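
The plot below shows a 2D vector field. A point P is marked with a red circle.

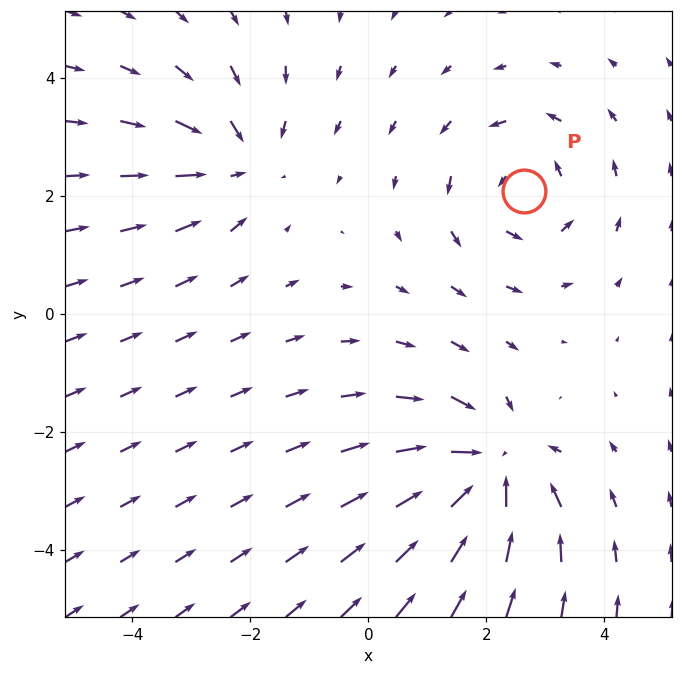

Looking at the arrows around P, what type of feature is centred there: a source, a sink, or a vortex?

At P (2.6, 2.1) the arrows circulate counterclockwise. Divergence ≈0, curl about +4 — near-zero divergence with nonzero curl is a vortex.

vortex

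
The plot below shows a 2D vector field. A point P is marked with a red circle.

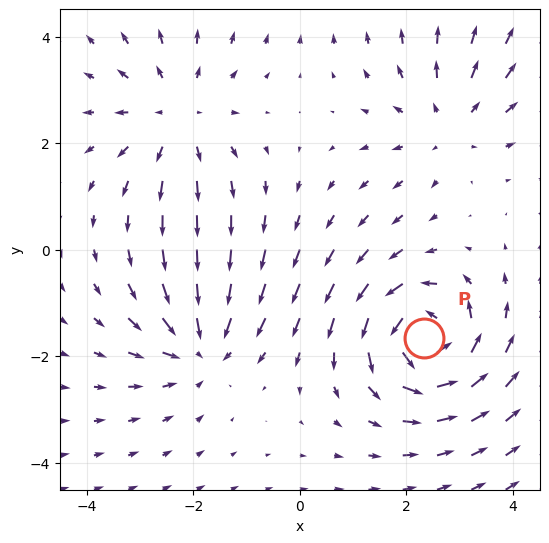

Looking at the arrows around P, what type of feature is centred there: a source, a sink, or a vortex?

vortex

At P (2.3, -1.7) the arrows circulate counterclockwise. Divergence ≈0, curl about +6 — near-zero divergence with nonzero curl is a vortex.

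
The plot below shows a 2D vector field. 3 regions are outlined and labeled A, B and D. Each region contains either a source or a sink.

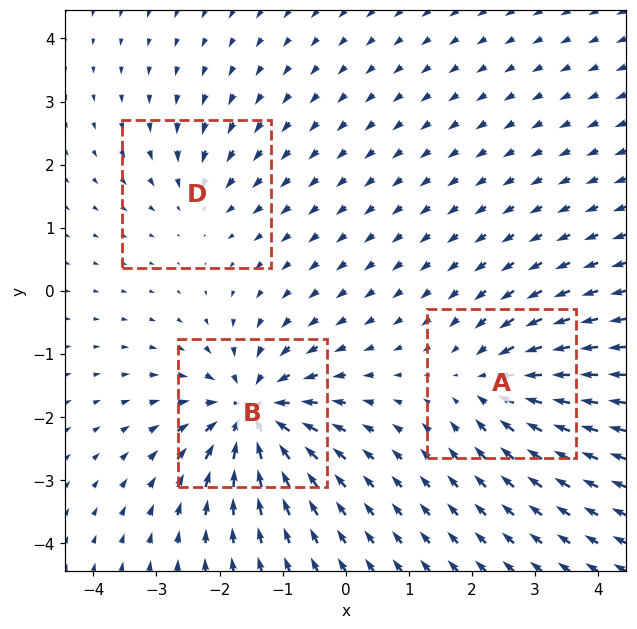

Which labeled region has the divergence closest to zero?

Divergence at each region's feature centre — A: about -4, B: about -6, D: about -3. Region D is closest to zero.

D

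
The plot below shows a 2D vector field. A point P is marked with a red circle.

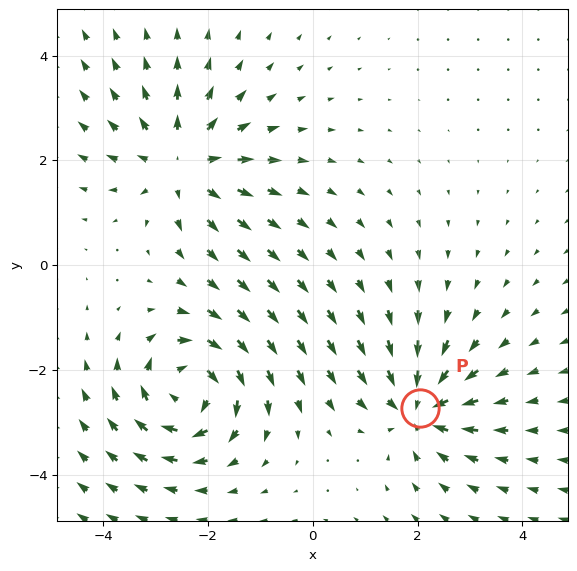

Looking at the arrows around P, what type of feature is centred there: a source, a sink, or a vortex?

At P (2.0, -2.7) the arrows converge inward. Divergence about -4, curl ≈0 — negative divergence with near-zero curl is a sink.

sink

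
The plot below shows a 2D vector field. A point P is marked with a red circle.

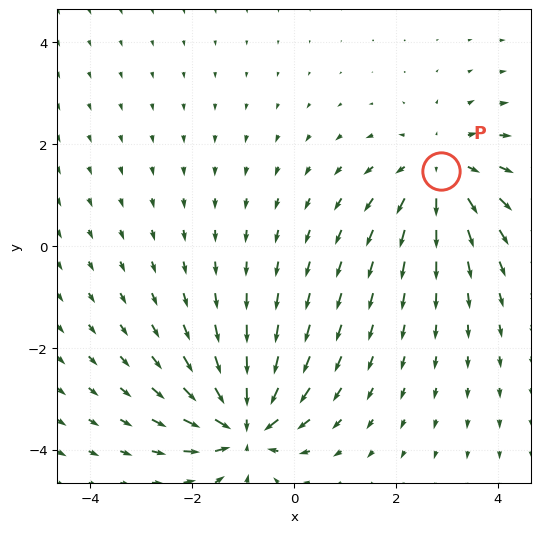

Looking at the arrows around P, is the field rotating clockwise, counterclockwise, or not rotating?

not rotating

Near P at (2.9, 1.5) the arrows show no circulation. The curl there is ≈0.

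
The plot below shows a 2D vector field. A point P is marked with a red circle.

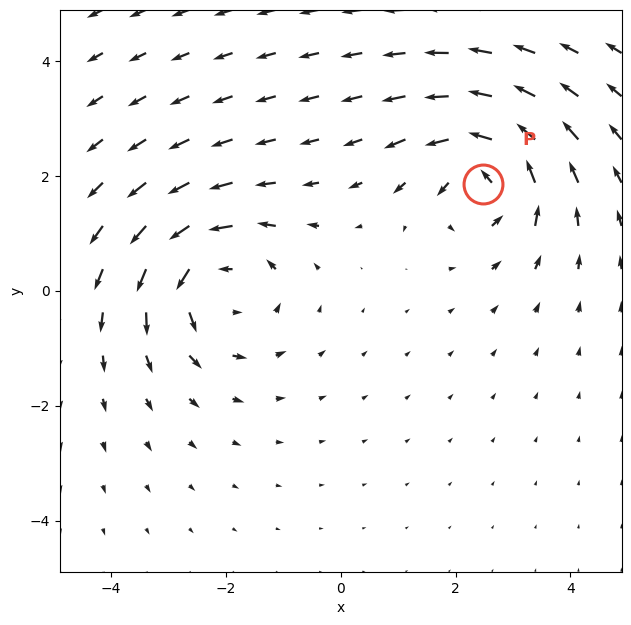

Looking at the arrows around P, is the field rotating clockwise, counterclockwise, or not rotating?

counterclockwise

Near P at (2.5, 1.9) the arrows circulate counterclockwise. The curl (z-component) there is about +6; positive curl means counterclockwise rotation.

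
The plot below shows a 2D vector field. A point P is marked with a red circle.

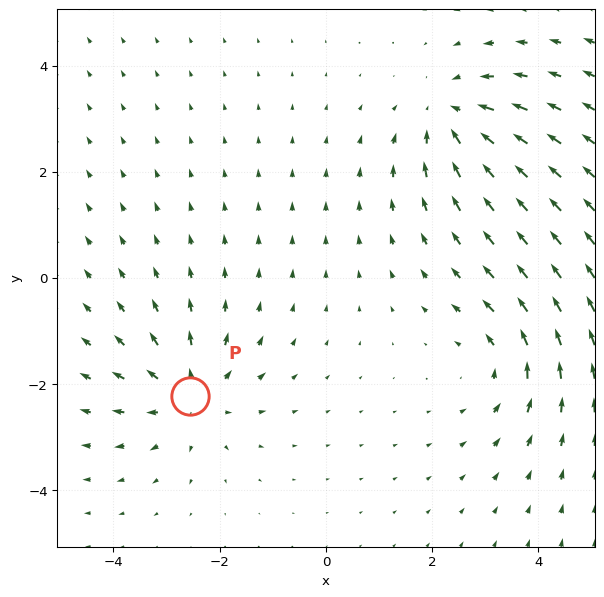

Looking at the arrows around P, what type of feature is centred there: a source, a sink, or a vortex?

source

At P (-2.6, -2.2) the arrows spread outward. Divergence about +4, curl ≈0 — positive divergence with near-zero curl is a source.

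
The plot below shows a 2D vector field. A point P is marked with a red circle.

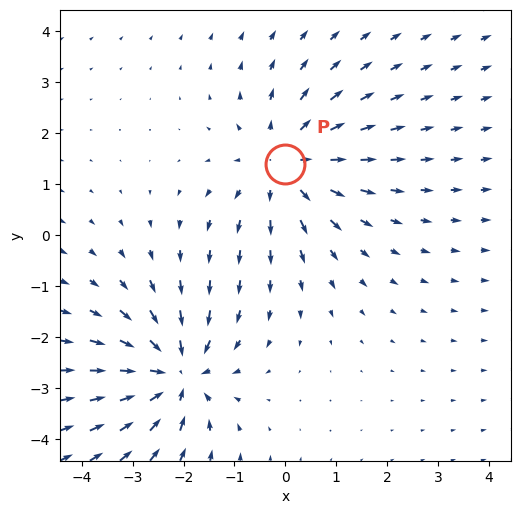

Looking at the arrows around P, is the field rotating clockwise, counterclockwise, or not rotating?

not rotating

Near P at (-0.0, 1.4) the arrows show no circulation. The curl there is ≈0.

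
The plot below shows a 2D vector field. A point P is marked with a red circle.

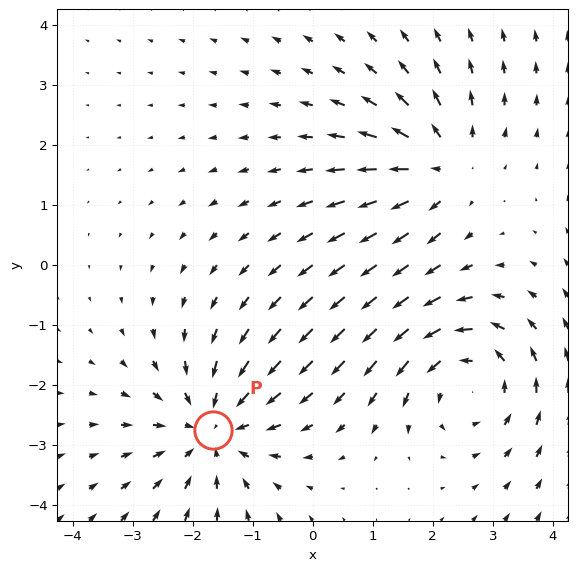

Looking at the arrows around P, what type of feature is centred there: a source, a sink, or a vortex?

sink

At P (-1.7, -2.7) the arrows converge inward. Divergence about -4, curl ≈0 — negative divergence with near-zero curl is a sink.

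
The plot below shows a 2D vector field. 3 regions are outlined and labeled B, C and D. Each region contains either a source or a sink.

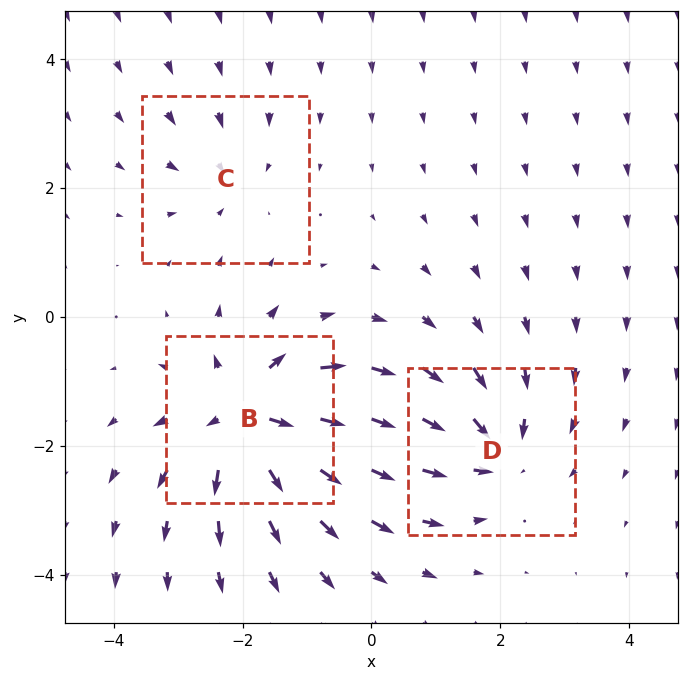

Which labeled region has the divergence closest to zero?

C

Divergence at each region's feature centre — B: about +6, C: about -2, D: about -4. Region C is closest to zero.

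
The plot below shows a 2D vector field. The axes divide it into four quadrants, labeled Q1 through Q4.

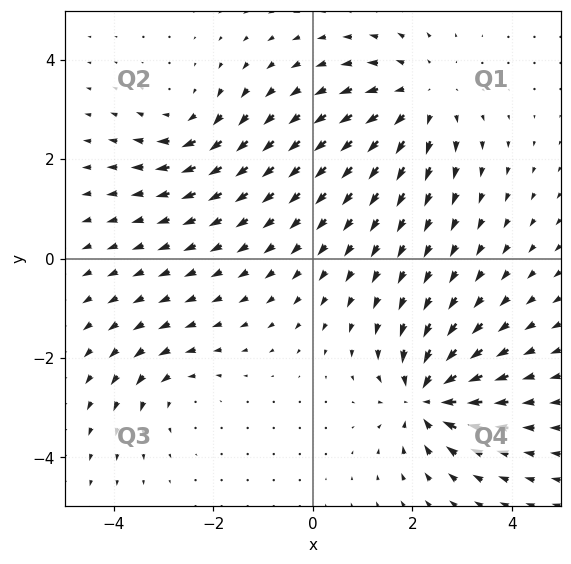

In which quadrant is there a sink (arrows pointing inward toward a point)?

Q4

The sink sits at approximately (2.3, -2.8), which lies in quadrant Q4. The divergence there is about -7, negative as expected for a sink.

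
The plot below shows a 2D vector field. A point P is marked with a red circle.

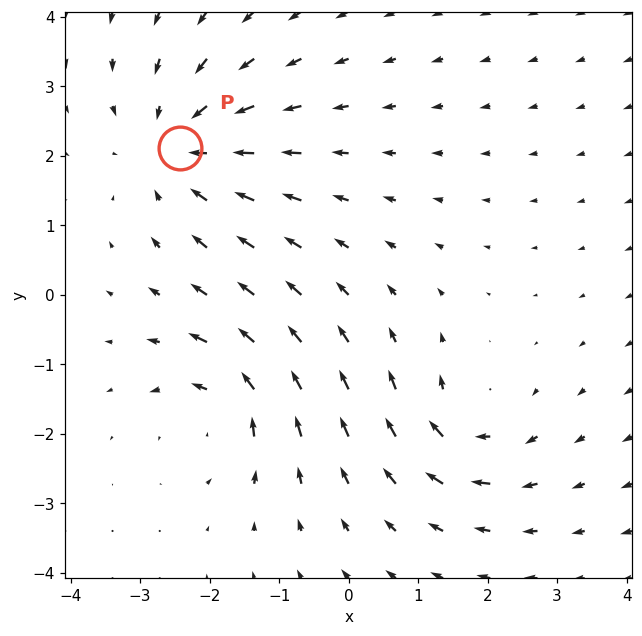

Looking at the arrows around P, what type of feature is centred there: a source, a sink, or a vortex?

sink

At P (-2.4, 2.1) the arrows converge inward. Divergence about -4, curl ≈0 — negative divergence with near-zero curl is a sink.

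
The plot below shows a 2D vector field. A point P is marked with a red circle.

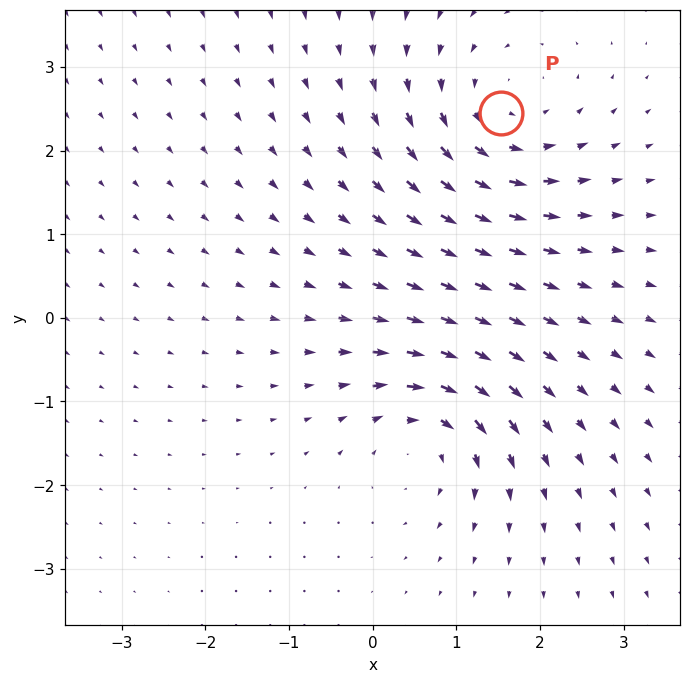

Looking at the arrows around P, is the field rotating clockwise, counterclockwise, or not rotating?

counterclockwise

Near P at (1.5, 2.5) the arrows circulate counterclockwise. The curl (z-component) there is about +4; positive curl means counterclockwise rotation.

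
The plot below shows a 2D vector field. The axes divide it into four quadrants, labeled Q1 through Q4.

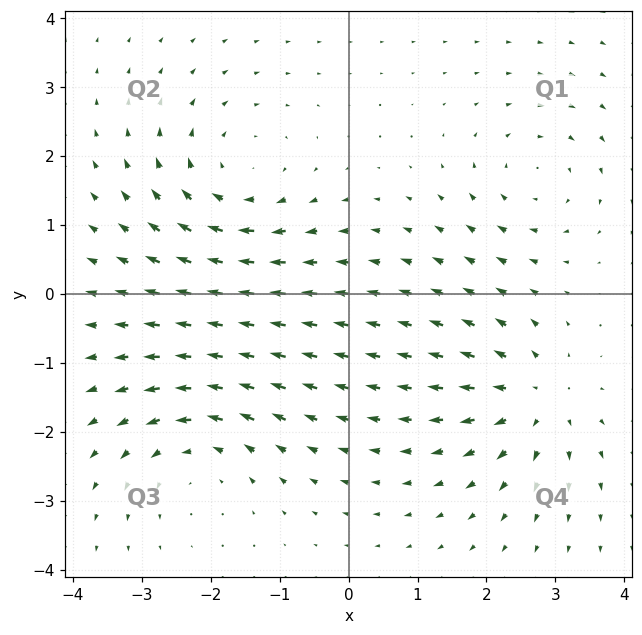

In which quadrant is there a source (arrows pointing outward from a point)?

Q4

The source sits at approximately (2.7, -1.5), which lies in quadrant Q4. The divergence there is about +5, positive as expected for a source.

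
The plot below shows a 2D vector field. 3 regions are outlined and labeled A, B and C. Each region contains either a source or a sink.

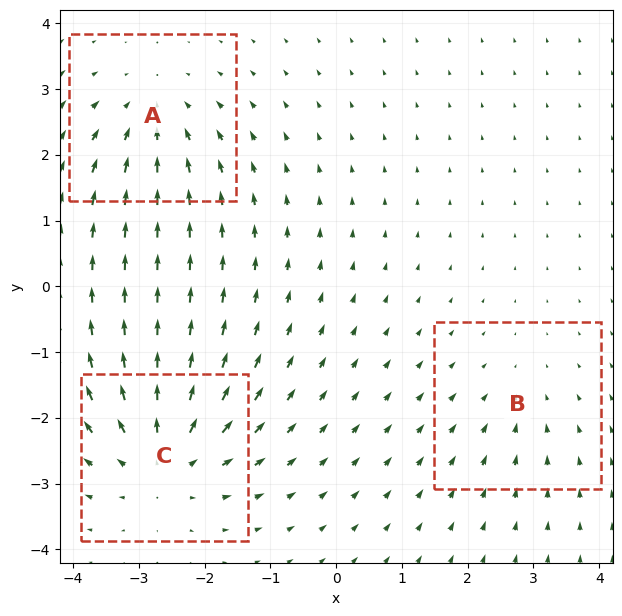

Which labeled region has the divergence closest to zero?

B

Divergence at each region's feature centre — A: about -3, B: about -2, C: about +4. Region B is closest to zero.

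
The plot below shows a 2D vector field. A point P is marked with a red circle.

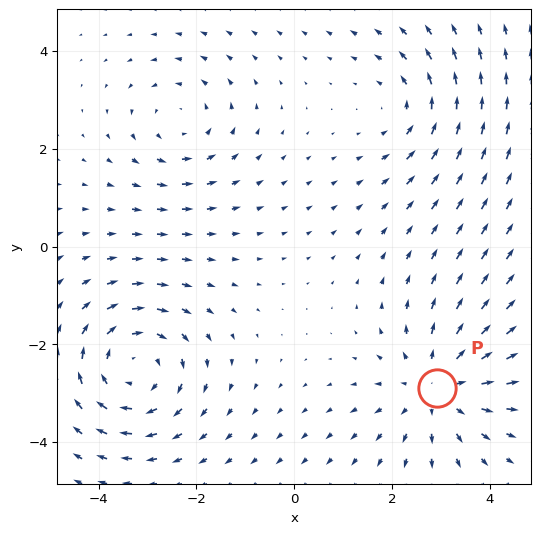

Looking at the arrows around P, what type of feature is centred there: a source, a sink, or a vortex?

source

At P (2.9, -2.9) the arrows spread outward. Divergence about +3, curl ≈0 — positive divergence with near-zero curl is a source.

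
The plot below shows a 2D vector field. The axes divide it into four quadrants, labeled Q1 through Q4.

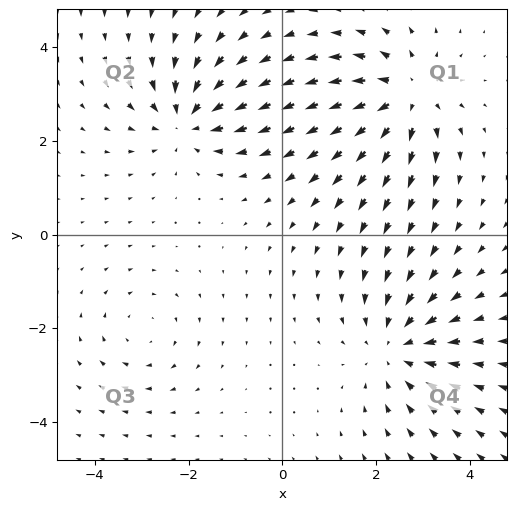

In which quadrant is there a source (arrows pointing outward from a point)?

The source sits at approximately (2.6, 3.0), which lies in quadrant Q1. The divergence there is about +4, positive as expected for a source.

Q1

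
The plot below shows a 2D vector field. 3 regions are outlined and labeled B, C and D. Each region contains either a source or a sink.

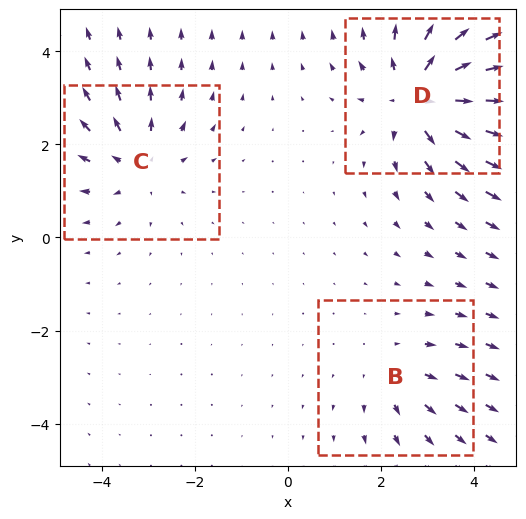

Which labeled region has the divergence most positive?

D

Divergence at each region's feature centre — B: about +2, C: about +3, D: about +5. Region D is most positive.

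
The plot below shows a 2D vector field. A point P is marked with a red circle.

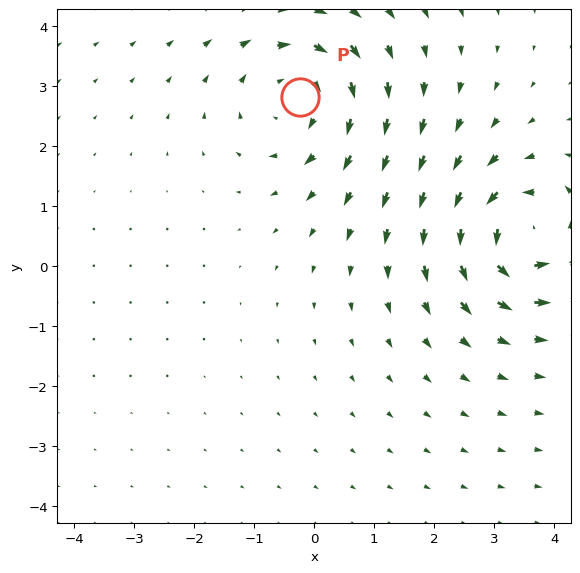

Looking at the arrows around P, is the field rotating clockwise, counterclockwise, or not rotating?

Near P at (-0.2, 2.8) the arrows circulate clockwise. The curl (z-component) there is about -4; negative curl means clockwise rotation.

clockwise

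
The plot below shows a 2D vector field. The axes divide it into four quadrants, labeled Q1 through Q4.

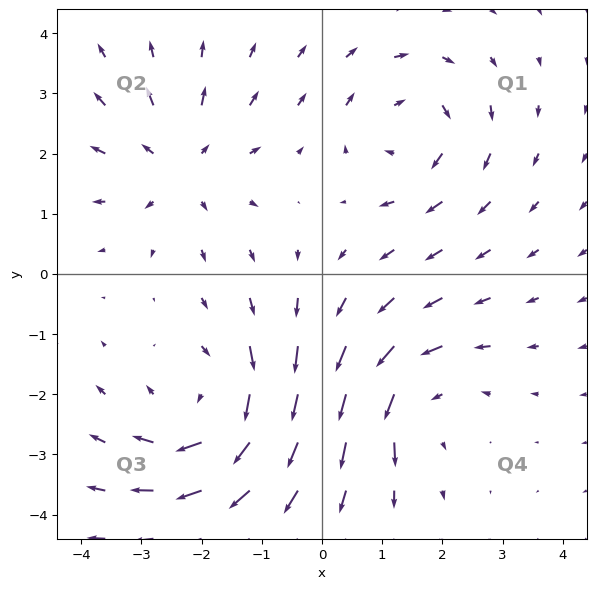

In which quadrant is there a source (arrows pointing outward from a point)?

Q2

The source sits at approximately (-2.4, 1.8), which lies in quadrant Q2. The divergence there is about +3, positive as expected for a source.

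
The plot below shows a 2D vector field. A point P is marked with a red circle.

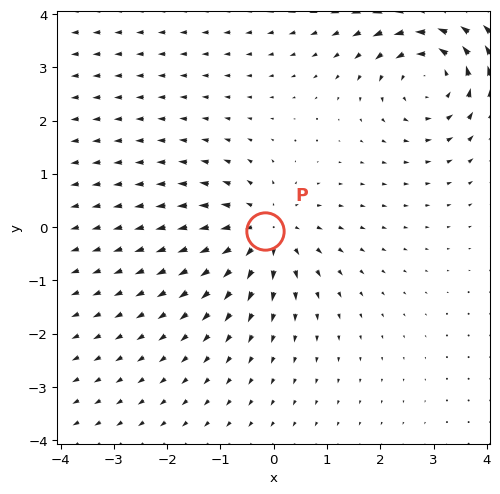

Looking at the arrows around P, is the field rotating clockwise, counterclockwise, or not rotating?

not rotating

Near P at (-0.2, -0.1) the arrows show no circulation. The curl there is ≈0.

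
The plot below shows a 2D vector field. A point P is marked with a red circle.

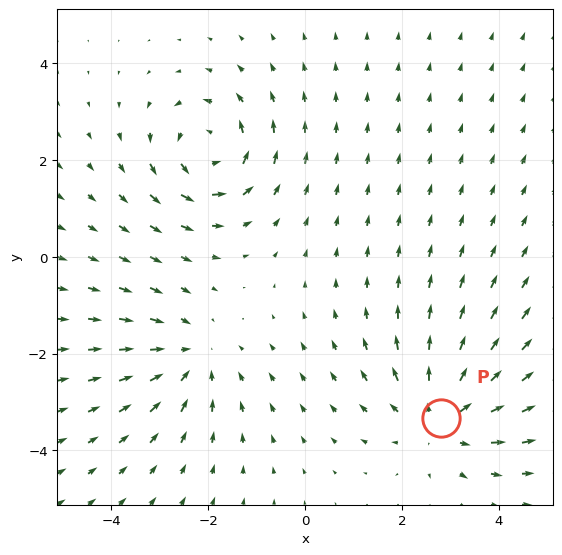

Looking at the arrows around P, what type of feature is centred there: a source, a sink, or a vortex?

source

At P (2.8, -3.3) the arrows spread outward. Divergence about +4, curl ≈0 — positive divergence with near-zero curl is a source.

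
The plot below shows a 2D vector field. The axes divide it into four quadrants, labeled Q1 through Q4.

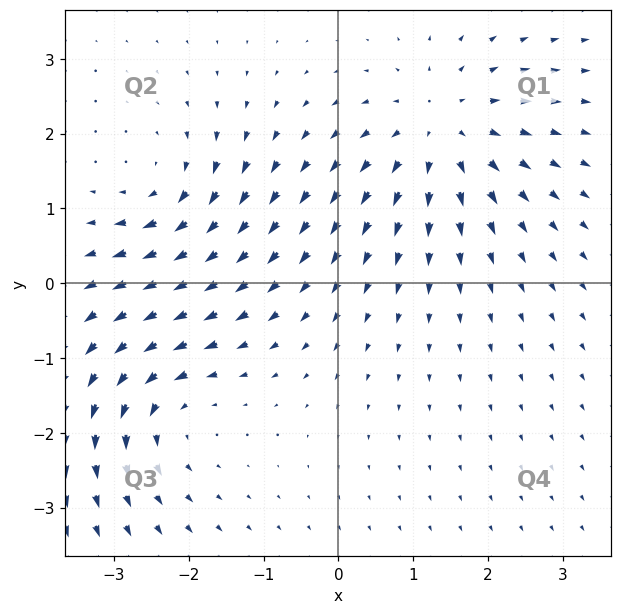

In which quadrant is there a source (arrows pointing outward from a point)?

Q1

The source sits at approximately (1.4, 2.0), which lies in quadrant Q1. The divergence there is about +5, positive as expected for a source.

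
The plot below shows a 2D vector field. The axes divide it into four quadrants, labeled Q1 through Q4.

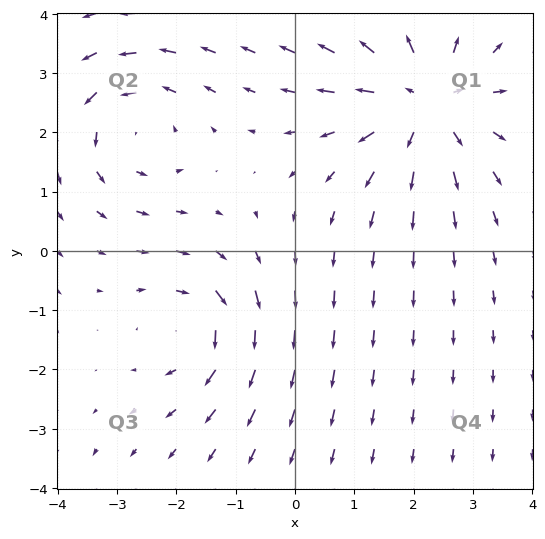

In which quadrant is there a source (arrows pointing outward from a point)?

The source sits at approximately (2.2, 2.5), which lies in quadrant Q1. The divergence there is about +4, positive as expected for a source.

Q1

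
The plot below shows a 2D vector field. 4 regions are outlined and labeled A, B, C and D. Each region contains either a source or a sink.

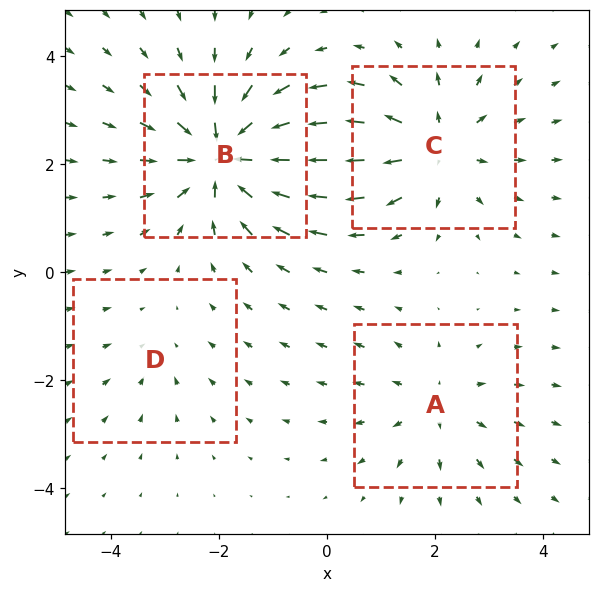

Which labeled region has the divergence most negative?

B

Divergence at each region's feature centre — A: about +3, B: about -7, C: about +5, D: about -2. Region B is most negative.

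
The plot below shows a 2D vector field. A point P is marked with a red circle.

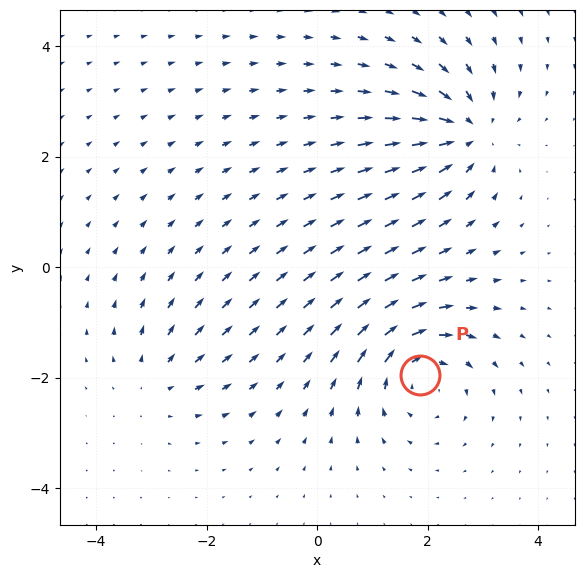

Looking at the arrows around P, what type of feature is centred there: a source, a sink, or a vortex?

At P (1.9, -2.0) the arrows circulate clockwise. Divergence ≈0, curl about -5 — near-zero divergence with nonzero curl is a vortex.

vortex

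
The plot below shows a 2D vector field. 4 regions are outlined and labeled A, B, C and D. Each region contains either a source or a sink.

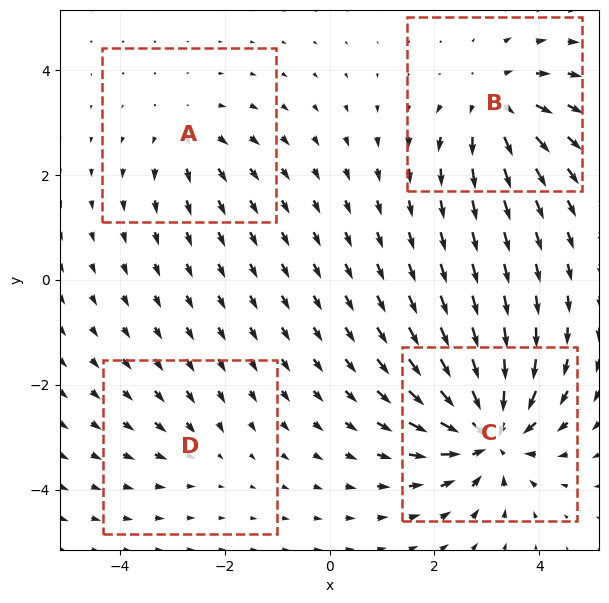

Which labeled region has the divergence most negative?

C

Divergence at each region's feature centre — A: about +3, B: about +6, C: about -8, D: about -2. Region C is most negative.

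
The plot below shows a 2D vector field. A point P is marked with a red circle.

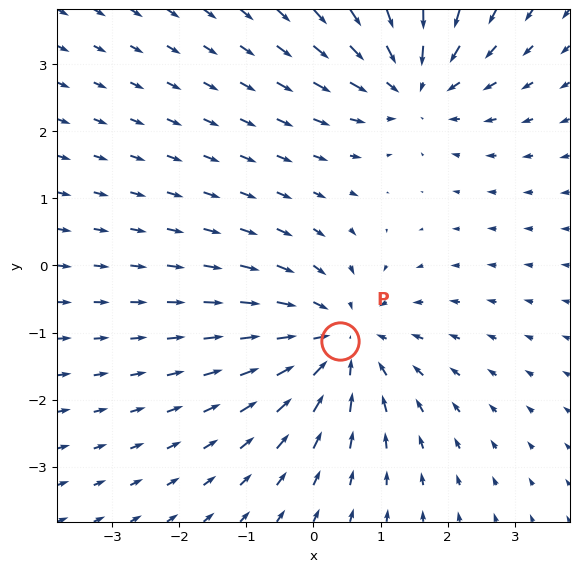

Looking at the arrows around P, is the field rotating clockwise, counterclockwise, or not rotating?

Near P at (0.4, -1.1) the arrows show no circulation. The curl there is ≈0.

not rotating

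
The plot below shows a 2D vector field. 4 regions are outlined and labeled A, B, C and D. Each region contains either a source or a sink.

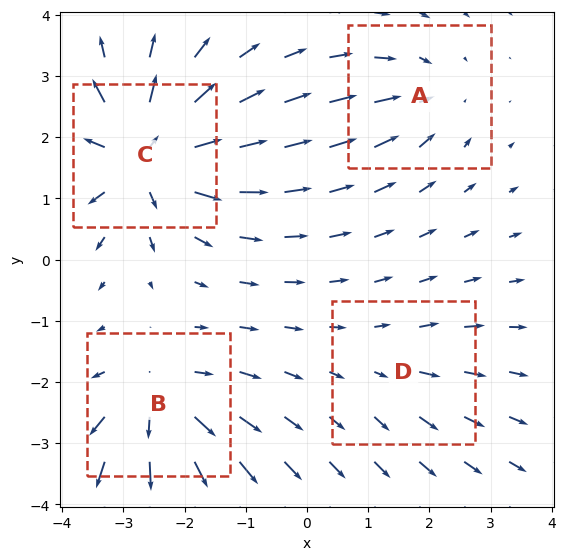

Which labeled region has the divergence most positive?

Divergence at each region's feature centre — A: about -4, B: about +6, C: about +8, D: about +2. Region C is most positive.

C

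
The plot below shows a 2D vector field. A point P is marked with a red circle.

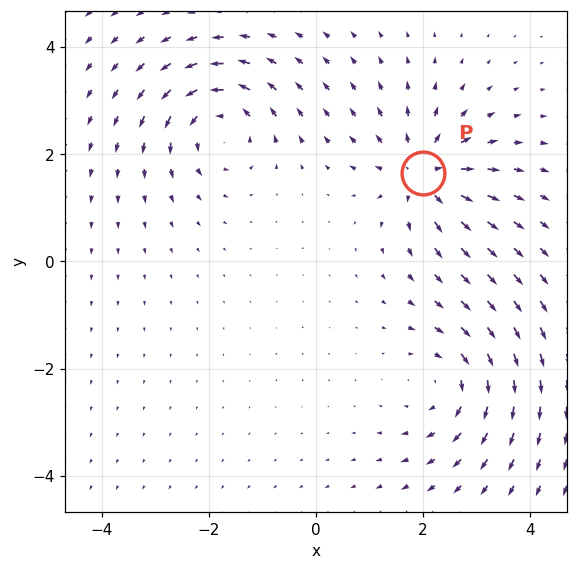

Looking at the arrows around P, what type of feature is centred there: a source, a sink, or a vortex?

source

At P (2.0, 1.6) the arrows spread outward. Divergence about +6, curl ≈0 — positive divergence with near-zero curl is a source.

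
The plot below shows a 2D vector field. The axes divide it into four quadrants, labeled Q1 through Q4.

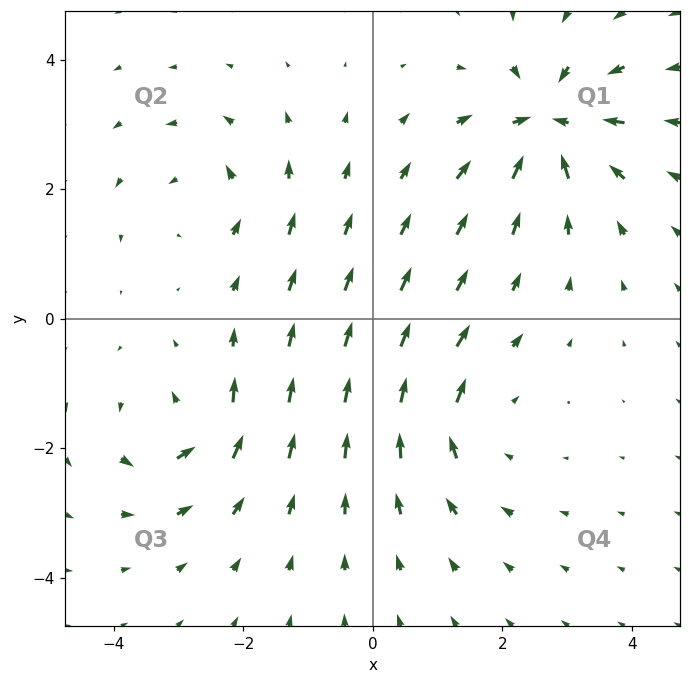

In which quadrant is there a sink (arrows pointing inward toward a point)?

Q1

The sink sits at approximately (2.7, 3.0), which lies in quadrant Q1. The divergence there is about -7, negative as expected for a sink.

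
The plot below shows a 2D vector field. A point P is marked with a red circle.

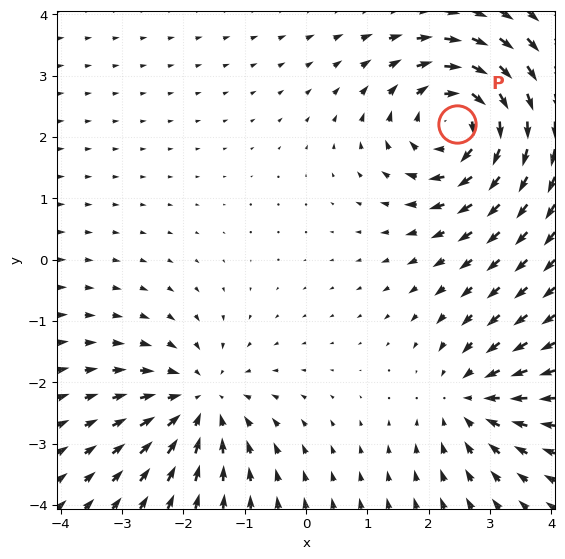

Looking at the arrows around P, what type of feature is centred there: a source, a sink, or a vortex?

At P (2.5, 2.2) the arrows circulate clockwise. Divergence ≈0, curl about -5 — near-zero divergence with nonzero curl is a vortex.

vortex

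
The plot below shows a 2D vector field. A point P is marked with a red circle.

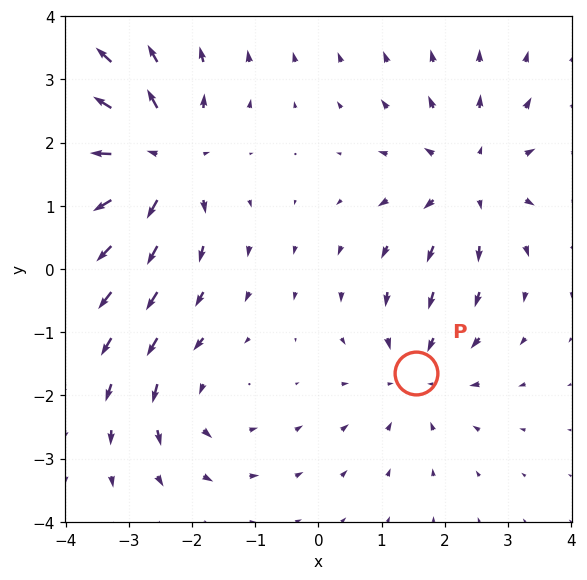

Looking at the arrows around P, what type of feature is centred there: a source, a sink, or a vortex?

sink

At P (1.5, -1.6) the arrows converge inward. Divergence about -3, curl ≈0 — negative divergence with near-zero curl is a sink.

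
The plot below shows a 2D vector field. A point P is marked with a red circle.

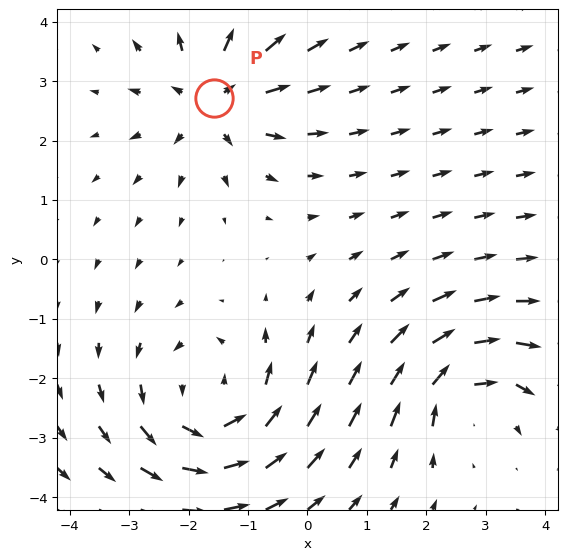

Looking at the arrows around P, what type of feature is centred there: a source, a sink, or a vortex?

source

At P (-1.6, 2.7) the arrows spread outward. Divergence about +4, curl ≈0 — positive divergence with near-zero curl is a source.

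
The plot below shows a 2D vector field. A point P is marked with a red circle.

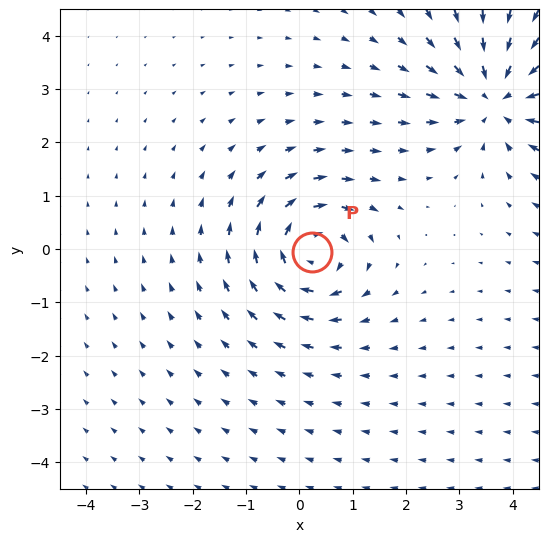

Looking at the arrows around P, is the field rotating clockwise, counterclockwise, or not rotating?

clockwise

Near P at (0.2, -0.1) the arrows circulate clockwise. The curl (z-component) there is about -6; negative curl means clockwise rotation.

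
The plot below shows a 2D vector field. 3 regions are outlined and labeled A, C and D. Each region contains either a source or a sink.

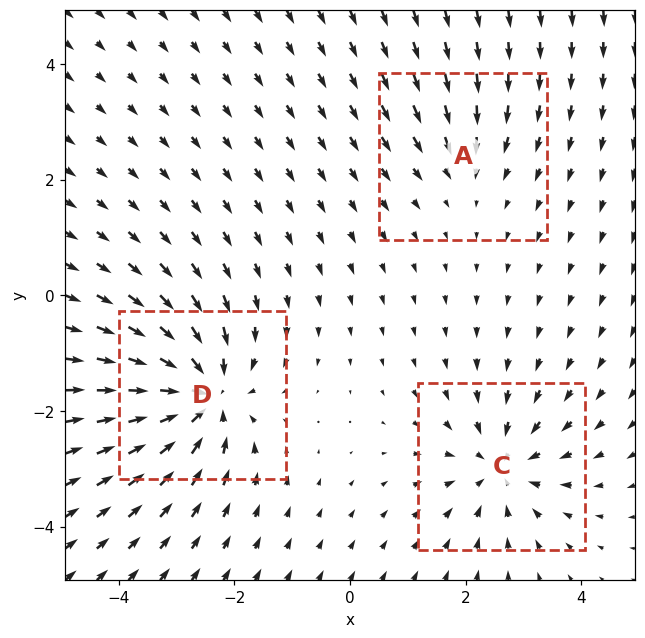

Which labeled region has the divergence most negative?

D

Divergence at each region's feature centre — A: about -2, C: about -4, D: about -5. Region D is most negative.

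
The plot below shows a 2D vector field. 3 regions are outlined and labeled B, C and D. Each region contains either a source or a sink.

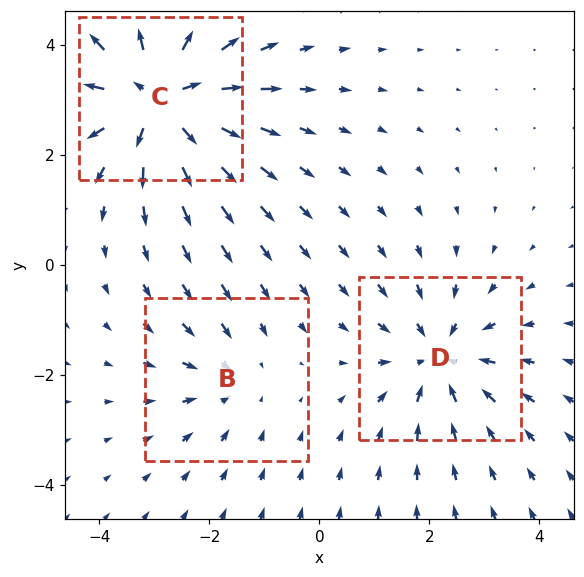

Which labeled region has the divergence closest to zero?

Divergence at each region's feature centre — B: about -2, C: about +4, D: about -3. Region B is closest to zero.

B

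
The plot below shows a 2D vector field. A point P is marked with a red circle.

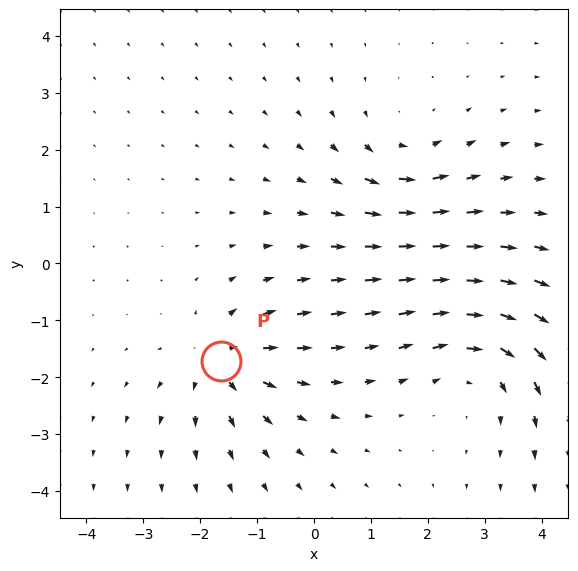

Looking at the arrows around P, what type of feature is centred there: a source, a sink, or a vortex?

At P (-1.6, -1.7) the arrows spread outward. Divergence about +3, curl ≈0 — positive divergence with near-zero curl is a source.

source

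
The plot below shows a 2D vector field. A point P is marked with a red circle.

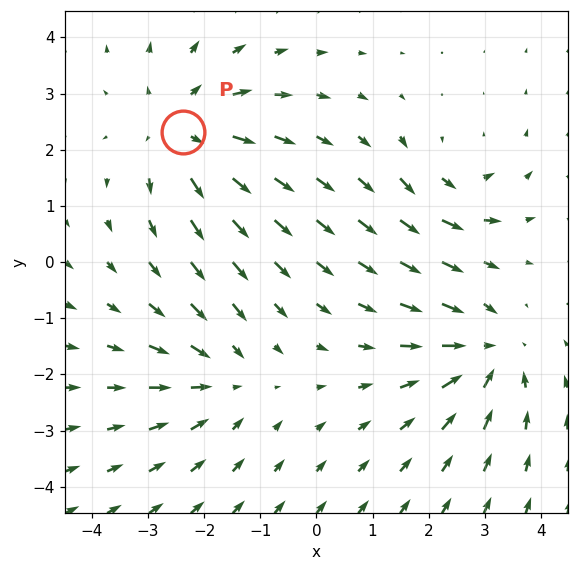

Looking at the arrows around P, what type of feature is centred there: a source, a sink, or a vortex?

At P (-2.4, 2.3) the arrows spread outward. Divergence about +4, curl ≈0 — positive divergence with near-zero curl is a source.

source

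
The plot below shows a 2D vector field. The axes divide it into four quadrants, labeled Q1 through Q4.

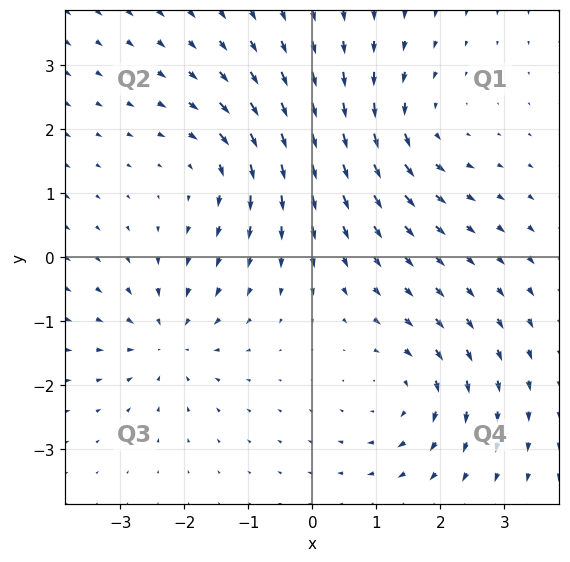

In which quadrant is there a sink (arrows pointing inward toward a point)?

Q3

The sink sits at approximately (-2.2, -1.3), which lies in quadrant Q3. The divergence there is about -4, negative as expected for a sink.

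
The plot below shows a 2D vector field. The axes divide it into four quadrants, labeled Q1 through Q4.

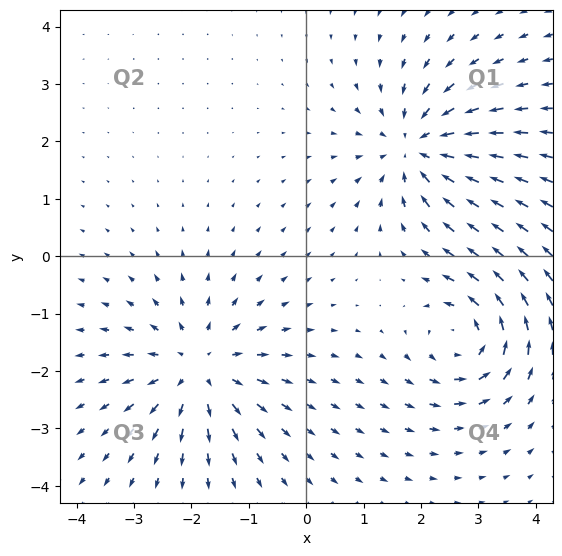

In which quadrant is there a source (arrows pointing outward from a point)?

The source sits at approximately (-1.9, -1.9), which lies in quadrant Q3. The divergence there is about +5, positive as expected for a source.

Q3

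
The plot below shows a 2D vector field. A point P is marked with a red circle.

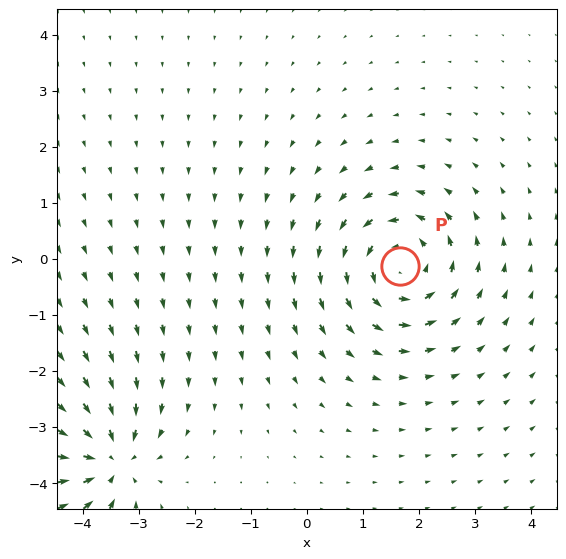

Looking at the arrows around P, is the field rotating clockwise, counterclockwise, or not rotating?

Near P at (1.7, -0.1) the arrows circulate counterclockwise. The curl (z-component) there is about +3; positive curl means counterclockwise rotation.

counterclockwise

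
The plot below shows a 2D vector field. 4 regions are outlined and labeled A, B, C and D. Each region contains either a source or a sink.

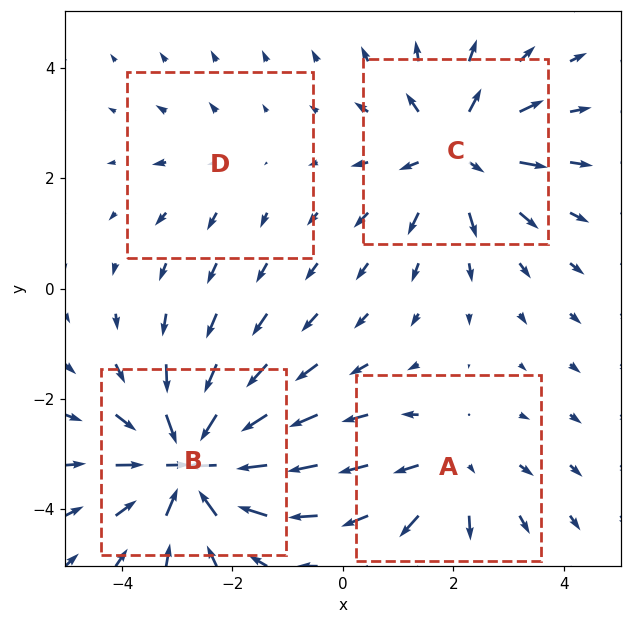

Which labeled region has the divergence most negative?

Divergence at each region's feature centre — A: about +4, B: about -7, C: about +5, D: about +2. Region B is most negative.

B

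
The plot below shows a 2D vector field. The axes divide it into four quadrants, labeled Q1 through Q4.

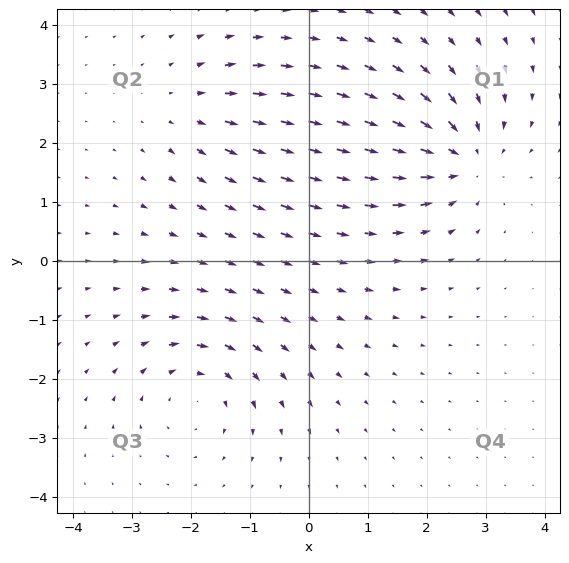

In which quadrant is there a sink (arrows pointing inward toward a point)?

Q1

The sink sits at approximately (2.6, 1.8), which lies in quadrant Q1. The divergence there is about -4, negative as expected for a sink.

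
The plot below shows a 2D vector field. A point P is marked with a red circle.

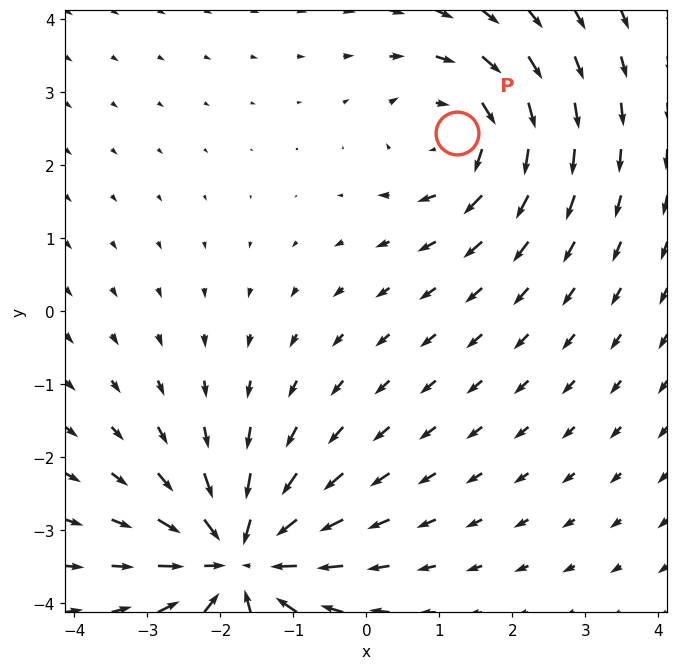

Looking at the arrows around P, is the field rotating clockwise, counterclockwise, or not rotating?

clockwise

Near P at (1.2, 2.4) the arrows circulate clockwise. The curl (z-component) there is about -3; negative curl means clockwise rotation.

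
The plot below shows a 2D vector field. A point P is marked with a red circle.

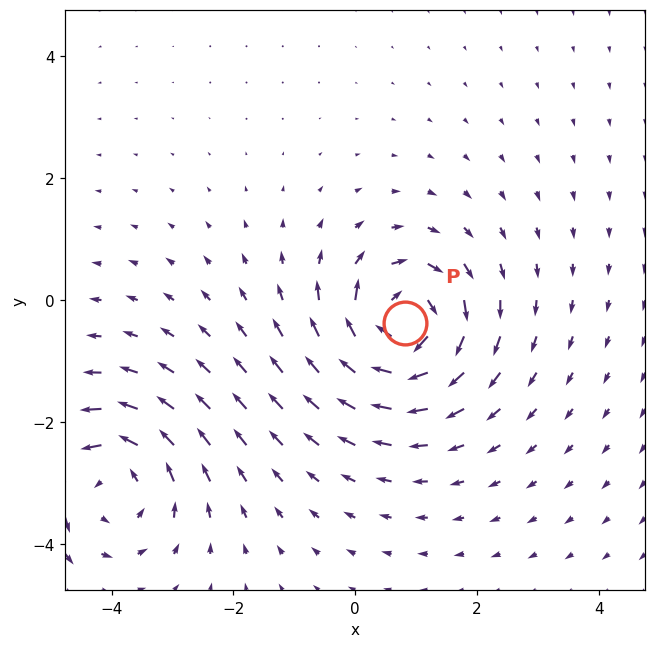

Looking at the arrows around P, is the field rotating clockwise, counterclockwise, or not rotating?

Near P at (0.8, -0.4) the arrows circulate clockwise. The curl (z-component) there is about -7; negative curl means clockwise rotation.

clockwise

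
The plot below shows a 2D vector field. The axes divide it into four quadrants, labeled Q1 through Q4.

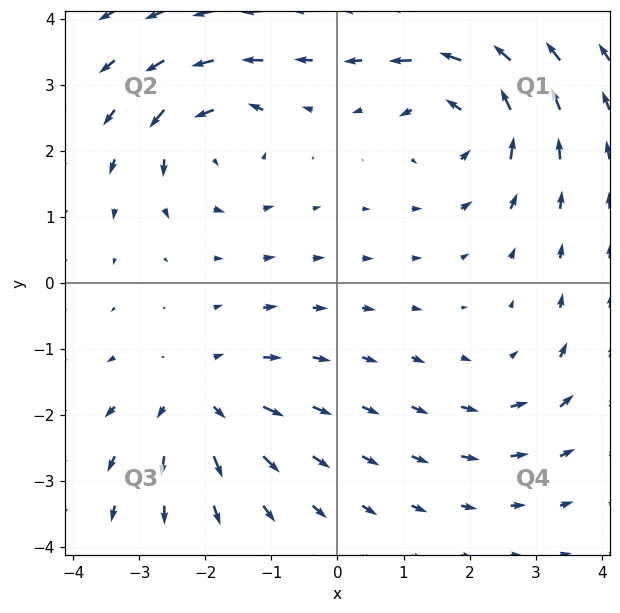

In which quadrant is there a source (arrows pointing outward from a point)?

Q3

The source sits at approximately (-2.1, -1.8), which lies in quadrant Q3. The divergence there is about +4, positive as expected for a source.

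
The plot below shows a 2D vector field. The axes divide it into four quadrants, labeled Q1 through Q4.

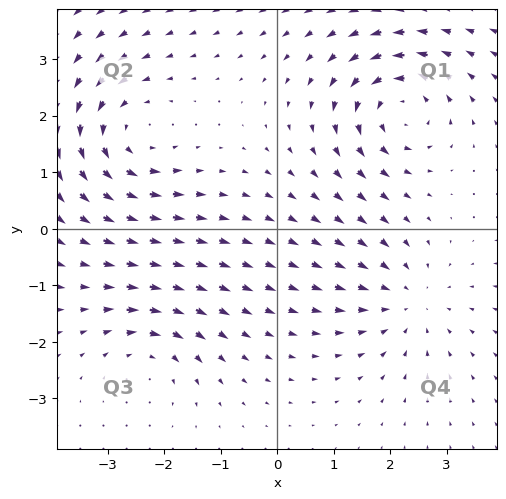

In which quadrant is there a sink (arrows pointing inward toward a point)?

The sink sits at approximately (2.3, -1.3), which lies in quadrant Q4. The divergence there is about -3, negative as expected for a sink.

Q4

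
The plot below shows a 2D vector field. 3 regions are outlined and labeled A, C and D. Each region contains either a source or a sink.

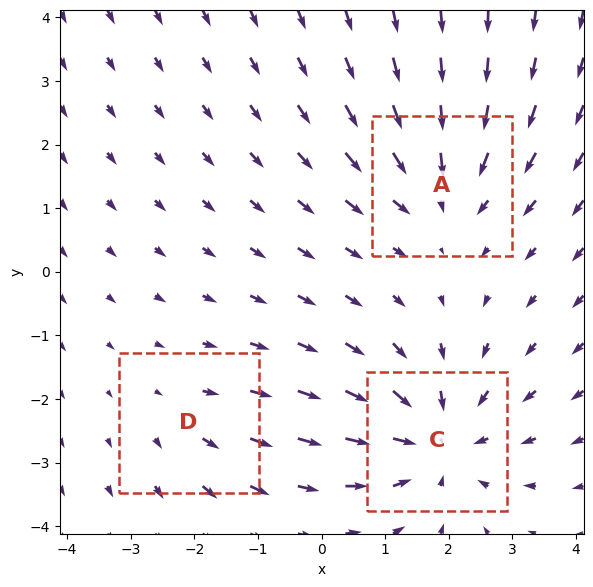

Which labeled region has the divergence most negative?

Divergence at each region's feature centre — A: about -3, C: about -4, D: about +2. Region C is most negative.

C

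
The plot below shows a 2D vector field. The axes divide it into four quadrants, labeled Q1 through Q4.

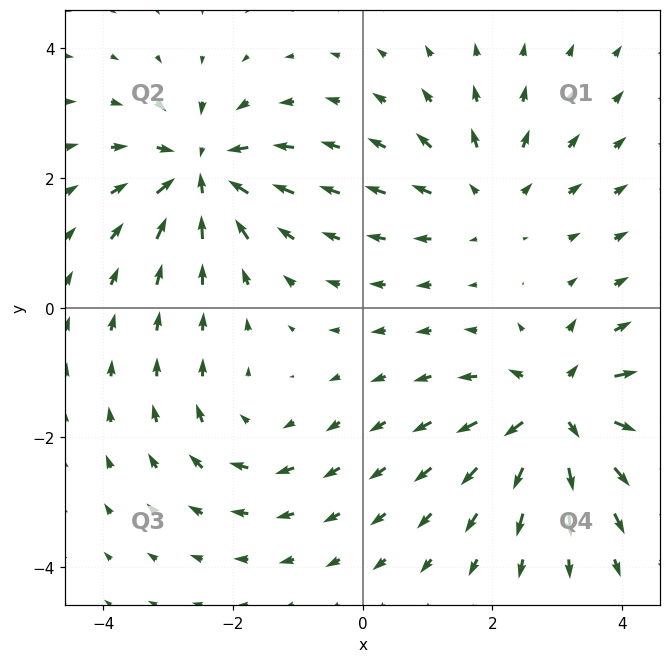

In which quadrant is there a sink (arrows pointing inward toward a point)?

The sink sits at approximately (-2.5, 2.1), which lies in quadrant Q2. The divergence there is about -6, negative as expected for a sink.

Q2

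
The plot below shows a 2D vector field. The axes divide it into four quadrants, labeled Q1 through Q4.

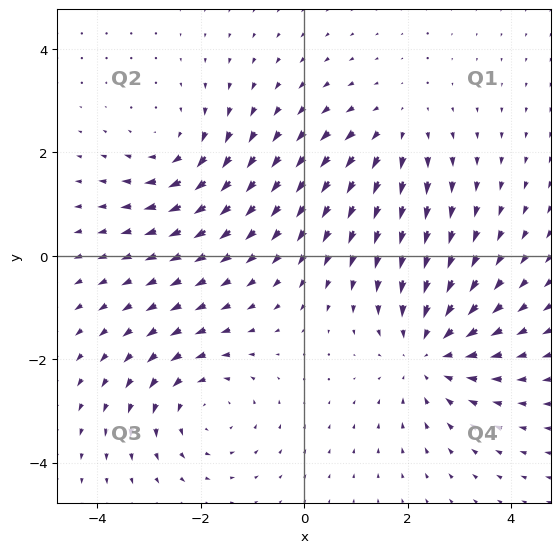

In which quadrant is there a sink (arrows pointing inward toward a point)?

The sink sits at approximately (2.4, -1.9), which lies in quadrant Q4. The divergence there is about -3, negative as expected for a sink.

Q4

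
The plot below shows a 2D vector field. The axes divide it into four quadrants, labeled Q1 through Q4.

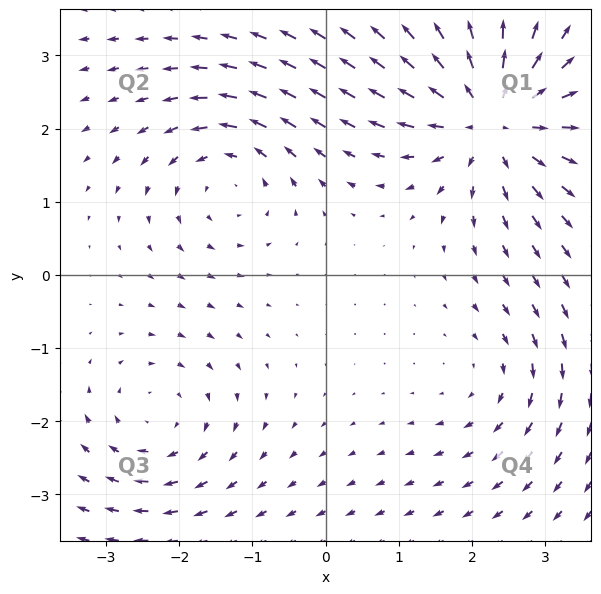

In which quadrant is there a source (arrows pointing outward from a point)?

The source sits at approximately (2.3, 2.1), which lies in quadrant Q1. The divergence there is about +6, positive as expected for a source.

Q1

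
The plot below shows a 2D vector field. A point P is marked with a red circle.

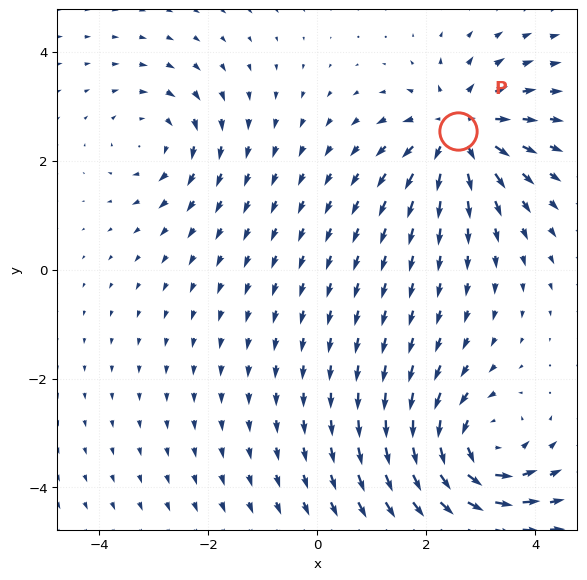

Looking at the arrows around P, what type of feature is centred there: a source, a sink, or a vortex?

source

At P (2.6, 2.6) the arrows spread outward. Divergence about +5, curl ≈0 — positive divergence with near-zero curl is a source.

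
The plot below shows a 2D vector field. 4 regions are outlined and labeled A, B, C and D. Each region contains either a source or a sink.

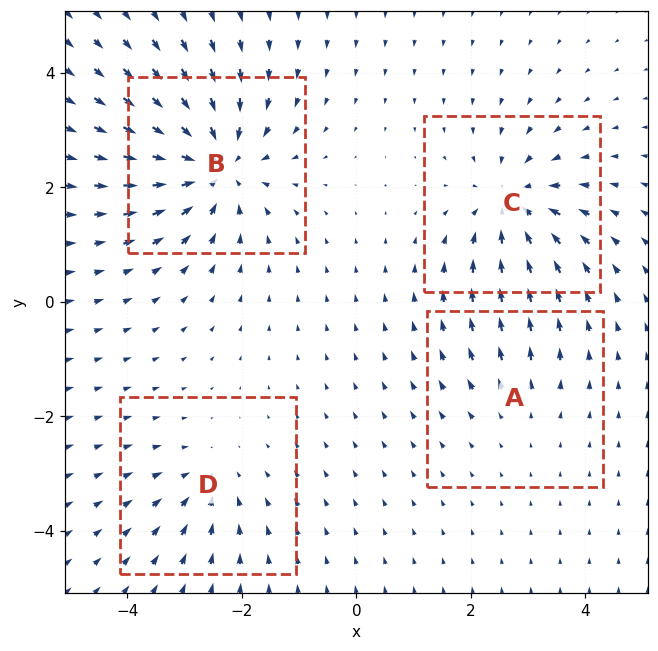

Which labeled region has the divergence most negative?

B

Divergence at each region's feature centre — A: about +2, B: about -7, C: about -5, D: about -3. Region B is most negative.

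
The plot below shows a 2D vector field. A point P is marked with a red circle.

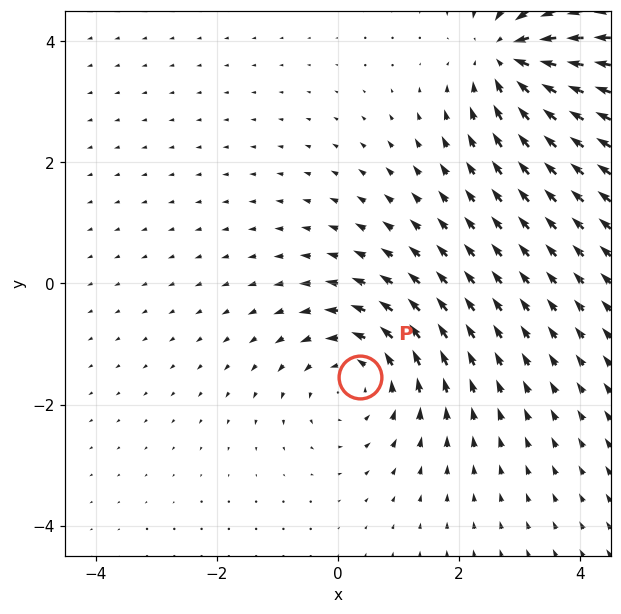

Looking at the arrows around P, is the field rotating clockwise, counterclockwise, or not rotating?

Near P at (0.4, -1.6) the arrows circulate counterclockwise. The curl (z-component) there is about +3; positive curl means counterclockwise rotation.

counterclockwise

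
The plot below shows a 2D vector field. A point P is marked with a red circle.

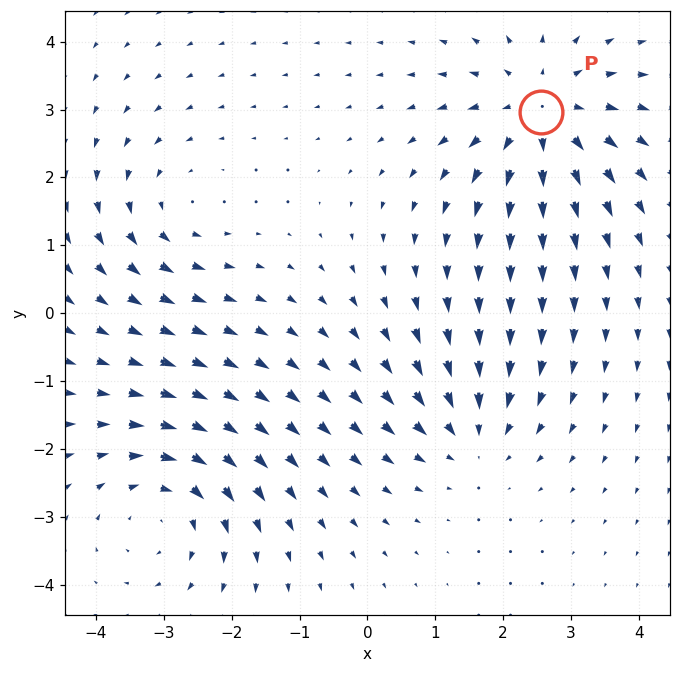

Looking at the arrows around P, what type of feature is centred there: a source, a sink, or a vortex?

source

At P (2.6, 3.0) the arrows spread outward. Divergence about +5, curl ≈0 — positive divergence with near-zero curl is a source.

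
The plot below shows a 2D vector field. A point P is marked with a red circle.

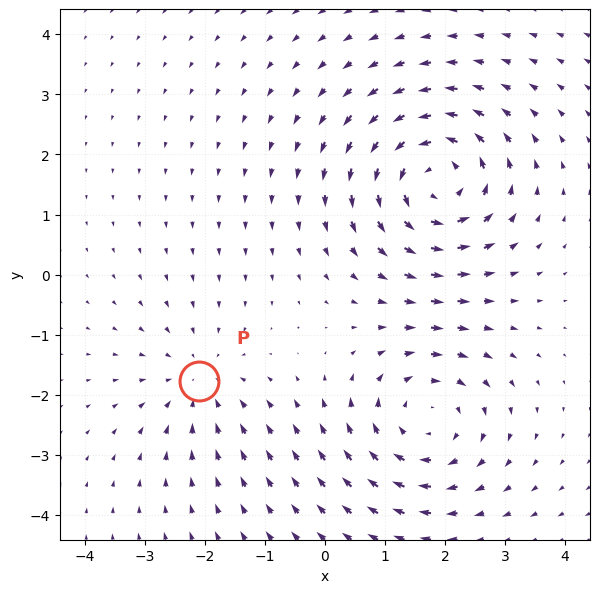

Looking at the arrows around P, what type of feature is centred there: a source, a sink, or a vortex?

At P (-2.1, -1.8) the arrows converge inward. Divergence about -3, curl ≈0 — negative divergence with near-zero curl is a sink.

sink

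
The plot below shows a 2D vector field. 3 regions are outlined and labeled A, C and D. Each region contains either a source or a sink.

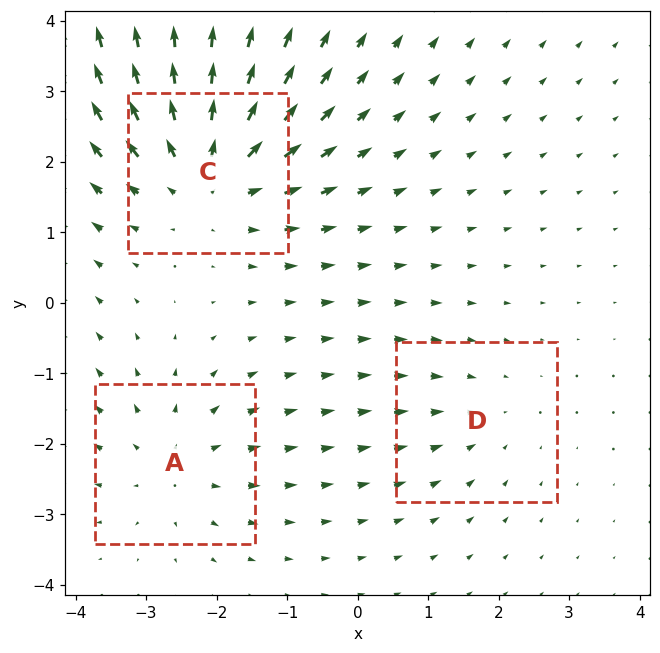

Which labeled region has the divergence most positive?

Divergence at each region's feature centre — A: about +3, C: about +5, D: about -2. Region C is most positive.

C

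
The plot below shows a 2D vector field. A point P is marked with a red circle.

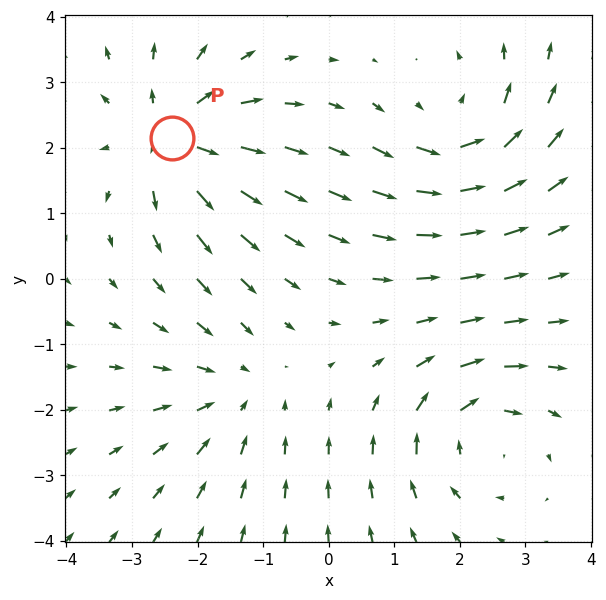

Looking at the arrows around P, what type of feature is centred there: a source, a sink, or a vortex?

source

At P (-2.4, 2.1) the arrows spread outward. Divergence about +5, curl ≈0 — positive divergence with near-zero curl is a source.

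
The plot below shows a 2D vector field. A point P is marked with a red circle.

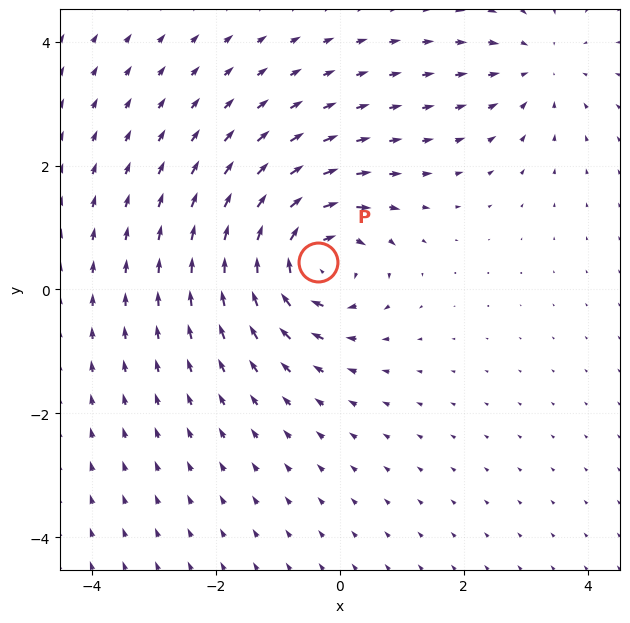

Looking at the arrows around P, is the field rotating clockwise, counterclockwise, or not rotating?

Near P at (-0.4, 0.4) the arrows circulate clockwise. The curl (z-component) there is about -5; negative curl means clockwise rotation.

clockwise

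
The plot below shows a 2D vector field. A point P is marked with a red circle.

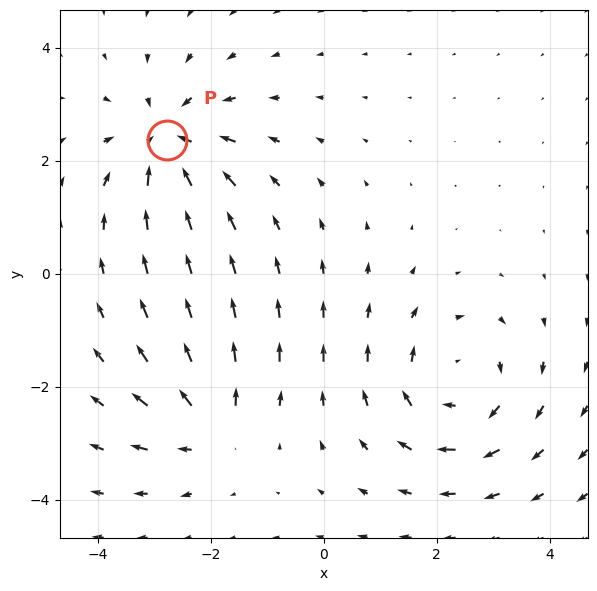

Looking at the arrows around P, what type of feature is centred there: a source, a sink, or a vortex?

At P (-2.8, 2.4) the arrows converge inward. Divergence about -5, curl ≈0 — negative divergence with near-zero curl is a sink.

sink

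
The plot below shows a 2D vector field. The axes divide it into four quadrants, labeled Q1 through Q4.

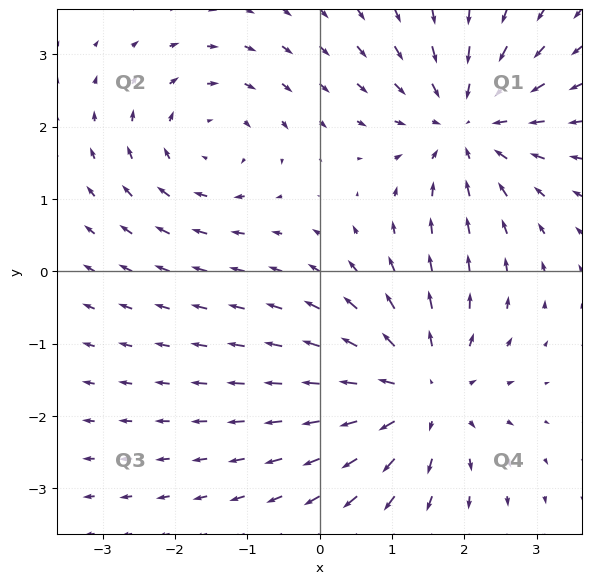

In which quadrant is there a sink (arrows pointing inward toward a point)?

Q1

The sink sits at approximately (2.0, 2.0), which lies in quadrant Q1. The divergence there is about -4, negative as expected for a sink.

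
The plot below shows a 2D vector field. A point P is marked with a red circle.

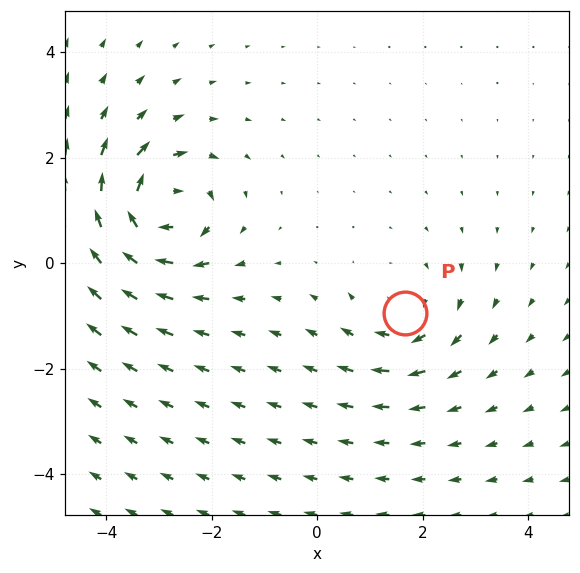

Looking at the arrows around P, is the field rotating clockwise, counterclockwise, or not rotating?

Near P at (1.7, -1.0) the arrows circulate clockwise. The curl (z-component) there is about -3; negative curl means clockwise rotation.

clockwise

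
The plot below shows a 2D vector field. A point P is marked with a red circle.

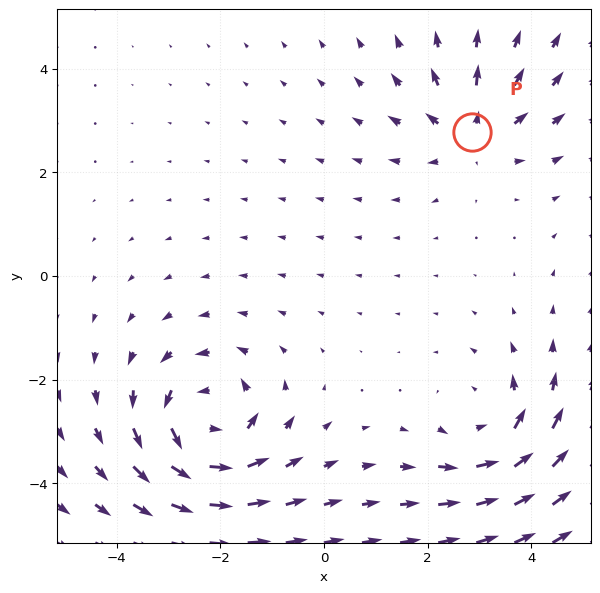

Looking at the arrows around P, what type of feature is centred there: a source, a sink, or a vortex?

source

At P (2.9, 2.8) the arrows spread outward. Divergence about +3, curl ≈0 — positive divergence with near-zero curl is a source.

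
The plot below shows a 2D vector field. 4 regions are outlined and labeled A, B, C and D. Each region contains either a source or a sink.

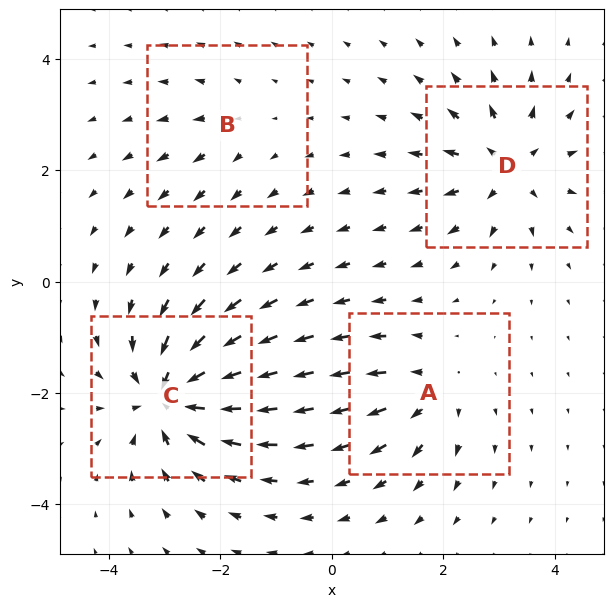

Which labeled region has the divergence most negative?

C

Divergence at each region's feature centre — A: about +4, B: about +2, C: about -8, D: about +6. Region C is most negative.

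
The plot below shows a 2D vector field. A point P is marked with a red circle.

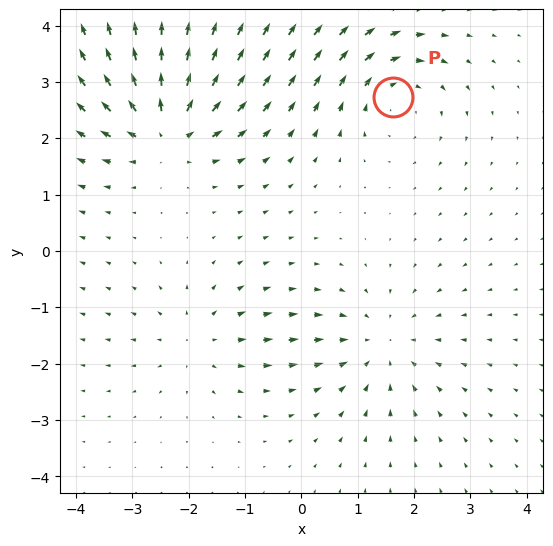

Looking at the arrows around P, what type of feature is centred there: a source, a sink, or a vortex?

vortex

At P (1.6, 2.7) the arrows circulate clockwise. Divergence ≈0, curl about -3 — near-zero divergence with nonzero curl is a vortex.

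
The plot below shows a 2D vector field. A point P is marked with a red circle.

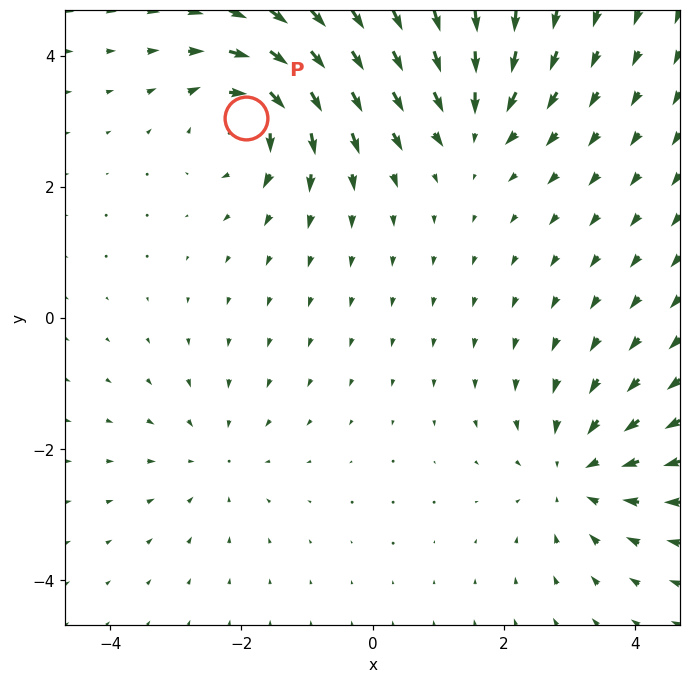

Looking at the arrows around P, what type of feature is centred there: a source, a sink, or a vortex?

At P (-1.9, 3.0) the arrows circulate clockwise. Divergence ≈0, curl about -7 — near-zero divergence with nonzero curl is a vortex.

vortex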